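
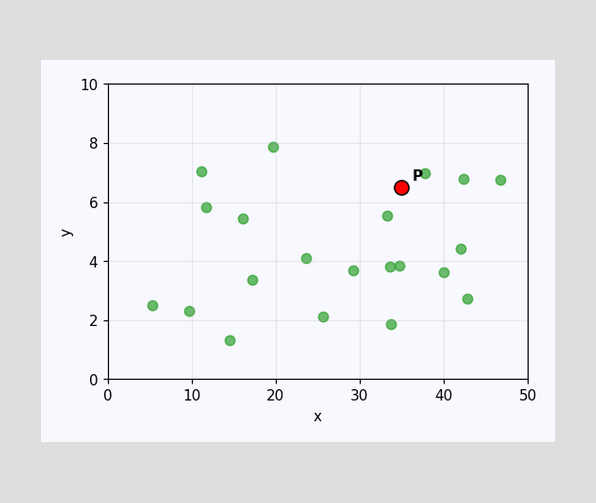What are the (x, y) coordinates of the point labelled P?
Following the gridlines from P to each axis, P sits at (35, 6.5).

(35, 6.5)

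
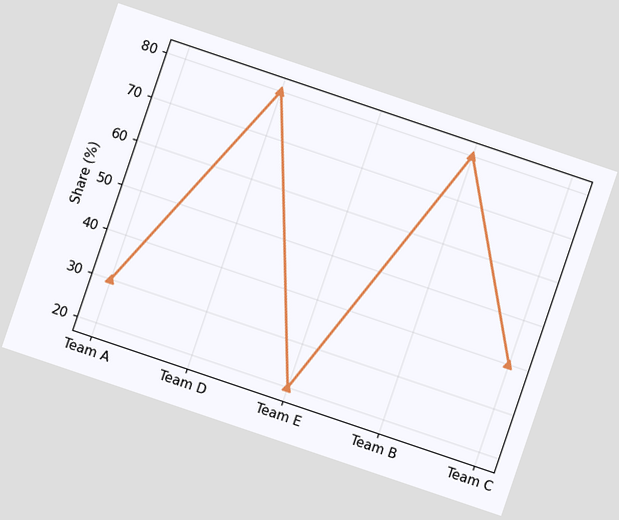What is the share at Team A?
The chart is tilted about 19° clockwise. At Team A, the line is at 30%.

30%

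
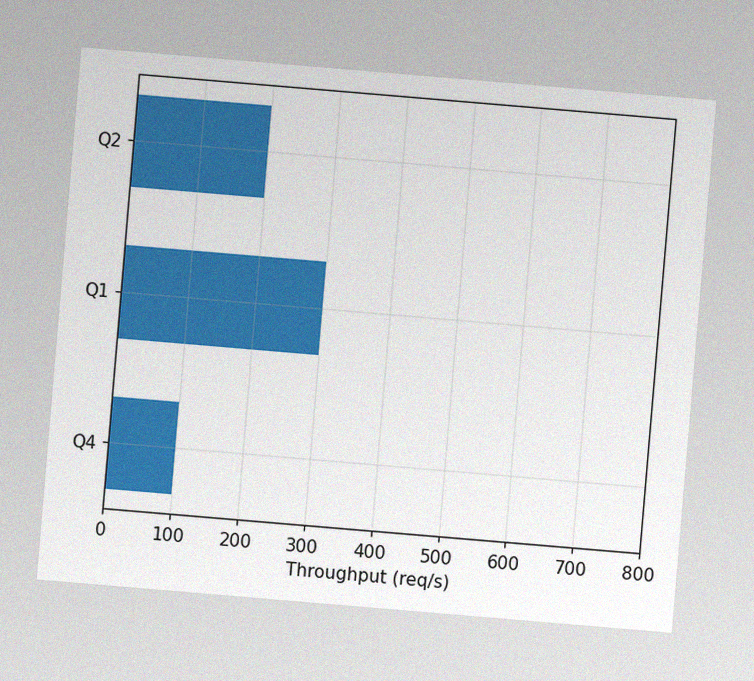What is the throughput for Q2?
200req/s

The chart is tilted about 5° clockwise, with some photo noise. Reading along the chart's x-axis, the Q2 bar reaches 200req/s.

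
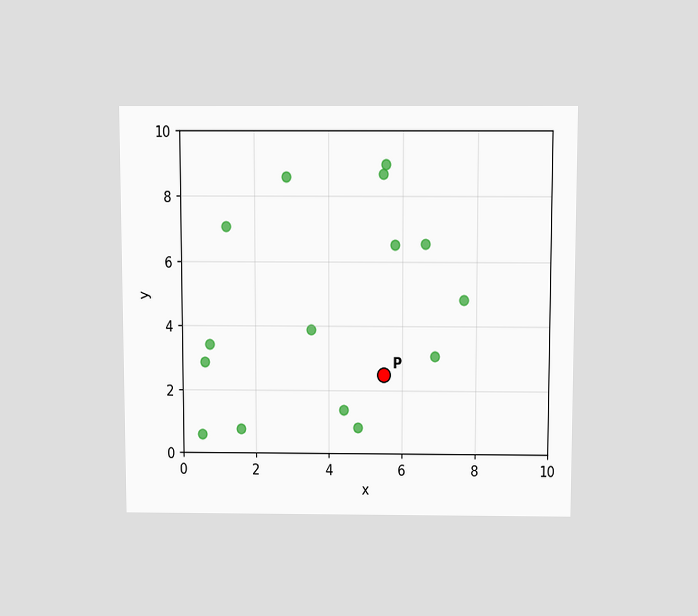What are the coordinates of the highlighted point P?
(5.5, 2.5)

The chart is viewed slightly from above. Following the gridlines from P to each axis, P sits at (5.5, 2.5).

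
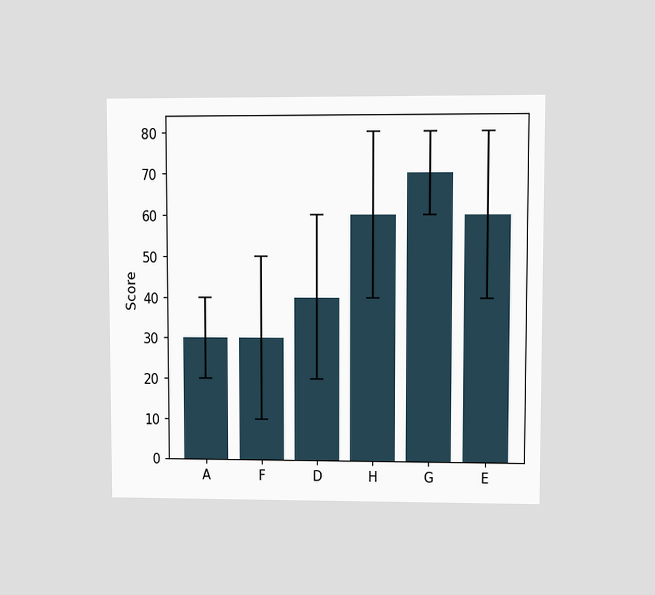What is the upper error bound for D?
The chart is viewed at a slight angle. The D bar's upper whisker reaches 60.

60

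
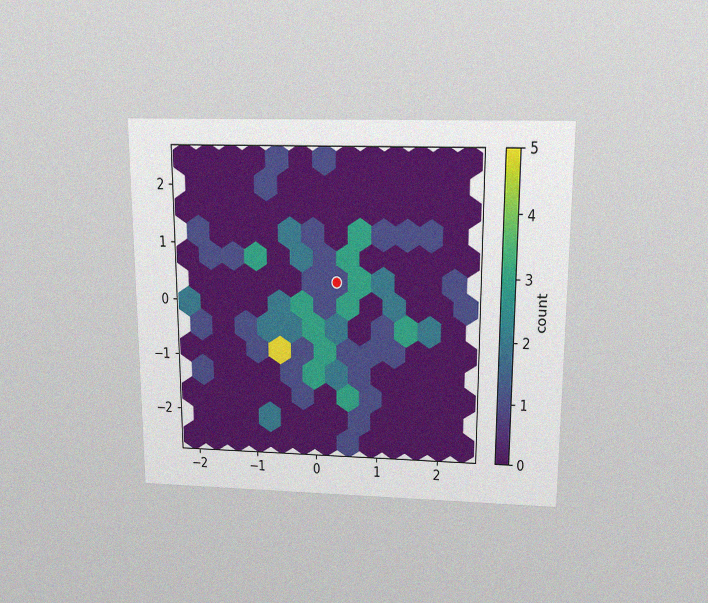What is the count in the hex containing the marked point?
The chart is viewed slightly from above, with some photo noise. The marked hex reads 1 on the colorbar.

1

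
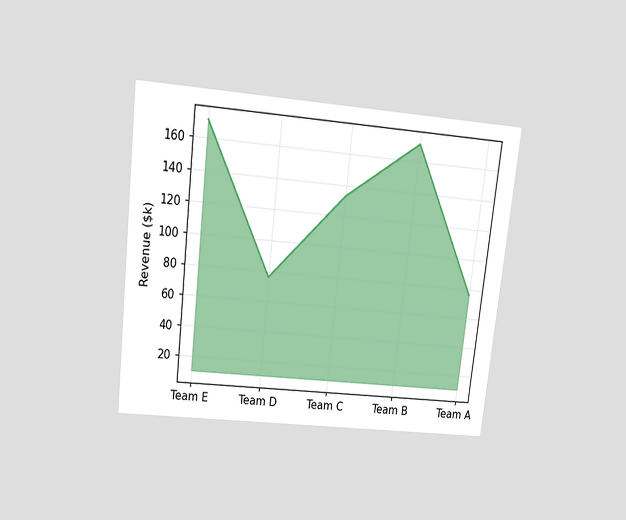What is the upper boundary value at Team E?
The chart is tilted about 6° clockwise and viewed slightly from above. At Team E the upper boundary is at $171k.

$171k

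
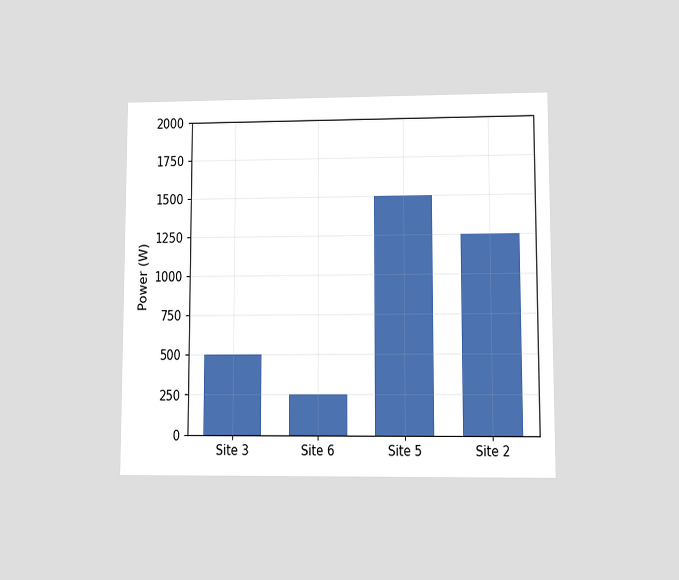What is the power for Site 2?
The chart is viewed at a slight angle. Reading along the chart's y-axis, the Site 2 bar reaches 1250W.

1250W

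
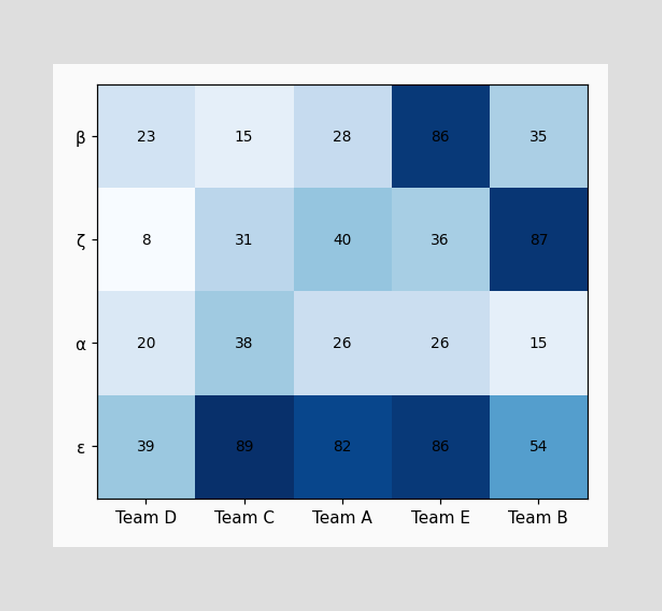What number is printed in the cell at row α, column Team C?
The (α, Team C) cell reads 38.

38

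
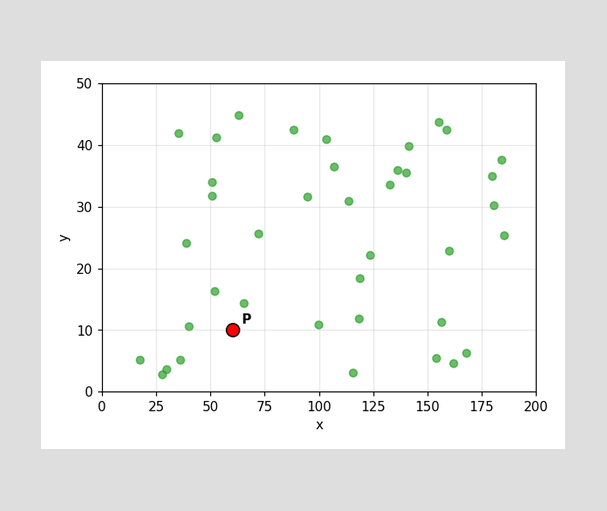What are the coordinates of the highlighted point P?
Following the gridlines from P to each axis, P sits at (60, 10).

(60, 10)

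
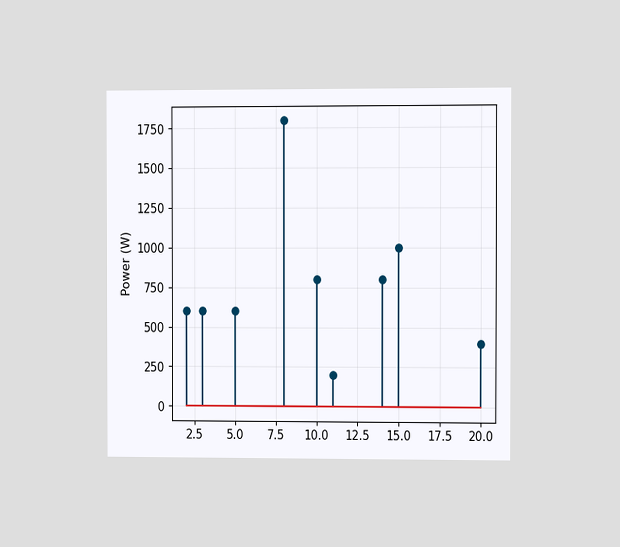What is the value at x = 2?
The chart is viewed at a slight angle. The stem at x=2 reaches 600W.

600W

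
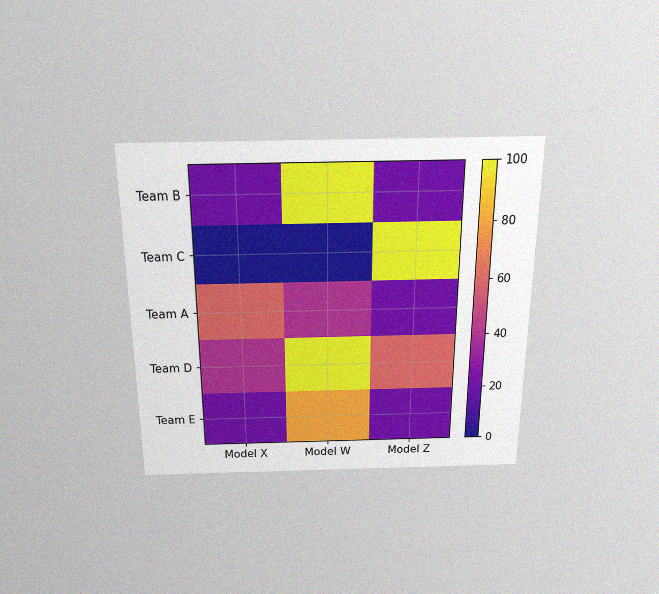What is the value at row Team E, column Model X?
20

The chart is viewed slightly from above, with some photo noise. Matching cell (Team E, Model X) against the colorbar gives 20.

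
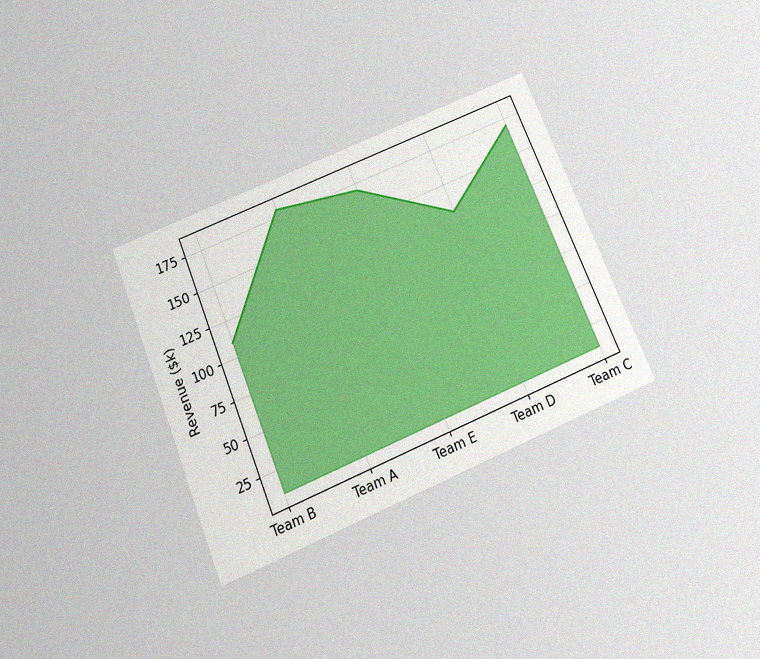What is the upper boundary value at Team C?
$170k

The chart is tilted about 23° counter-clockwise and viewed slightly from below, with some photo noise. At Team C the upper boundary is at $170k.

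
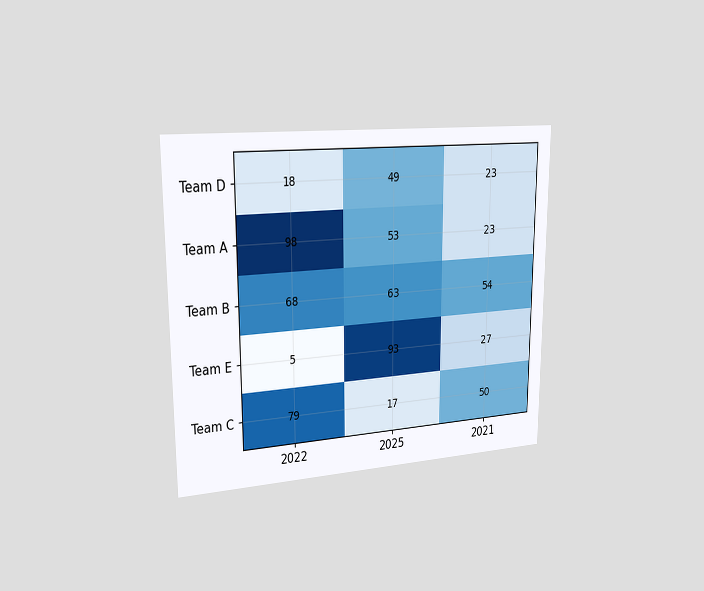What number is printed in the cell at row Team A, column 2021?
23

The chart is viewed slightly from the left. The (Team A, 2021) cell reads 23.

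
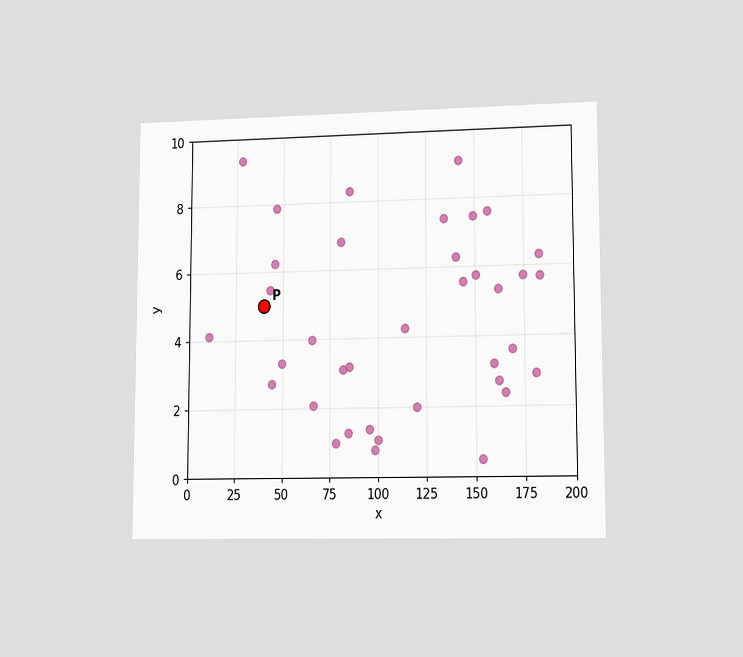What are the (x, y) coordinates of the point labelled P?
(40, 5)

The chart is viewed at a slight angle. Following the gridlines from P to each axis, P sits at (40, 5).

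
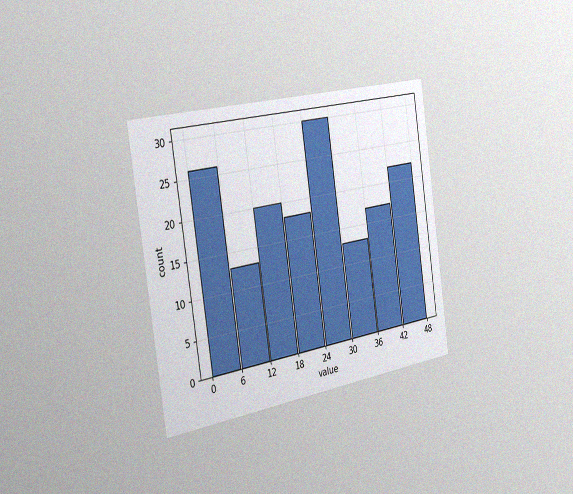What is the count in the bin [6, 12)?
13

The chart is tilted about 8° counter-clockwise and viewed slightly from the left, with some photo noise. The [6, 12) bin has height 13.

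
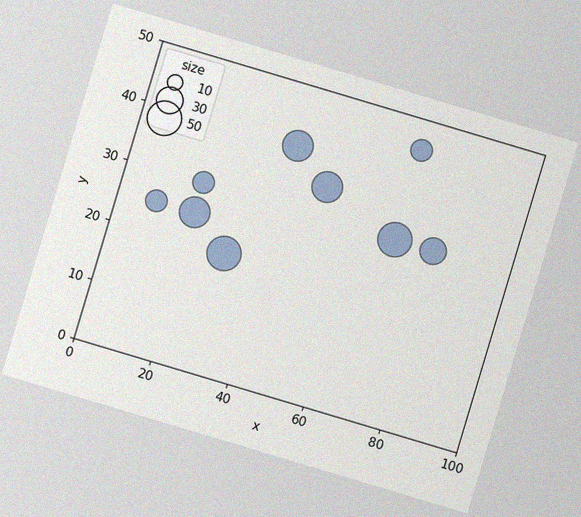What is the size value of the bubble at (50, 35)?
40

The chart is tilted about 17° clockwise, with some photo noise. Matching the bubble at (50, 35) against the size legend gives 40.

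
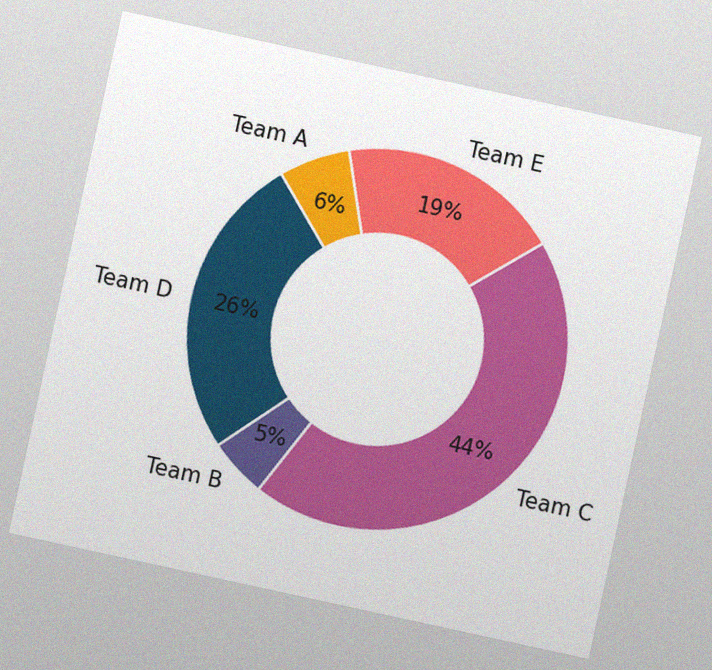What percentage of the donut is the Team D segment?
26%

The chart is tilted about 12° clockwise, with some photo noise. The Team D segment takes up 26% of the ring.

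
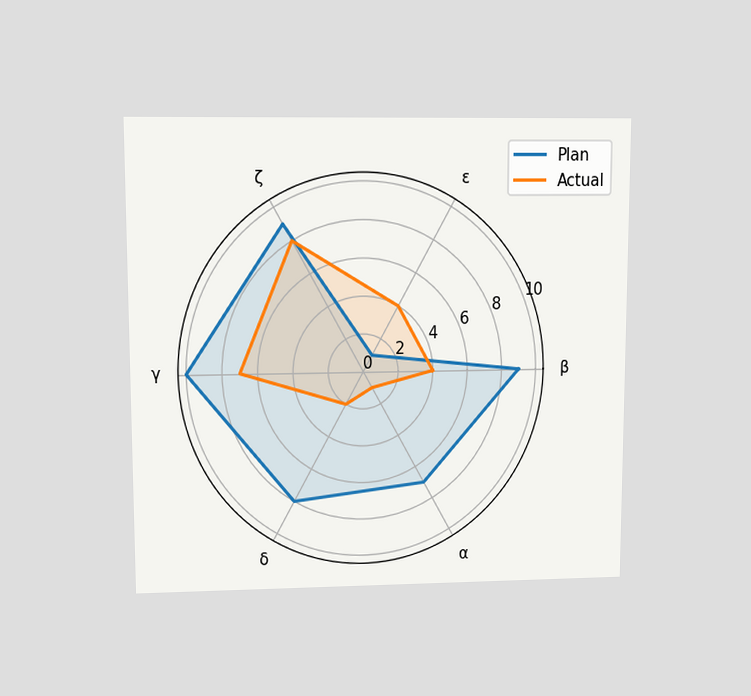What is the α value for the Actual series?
1

The chart is viewed at a slight angle. On the α axis, Actual reaches 1.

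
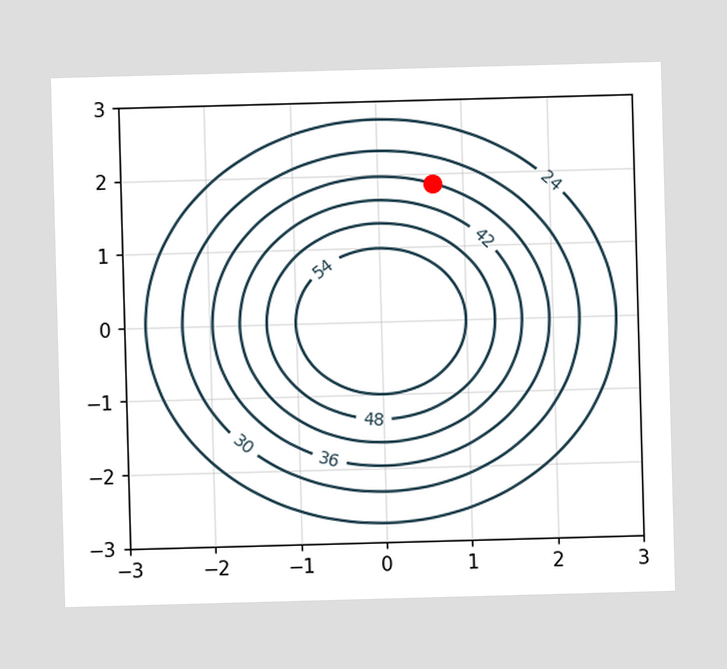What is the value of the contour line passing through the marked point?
The marked point sits on the contour labelled 36.

36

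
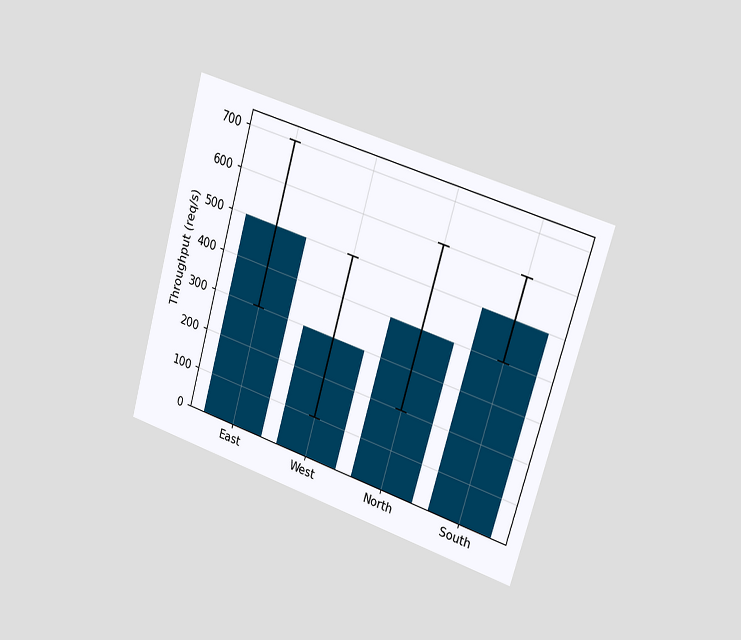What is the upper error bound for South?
The chart is tilted about 16° clockwise and viewed slightly from the right. The South bar's upper whisker reaches 600req/s.

600req/s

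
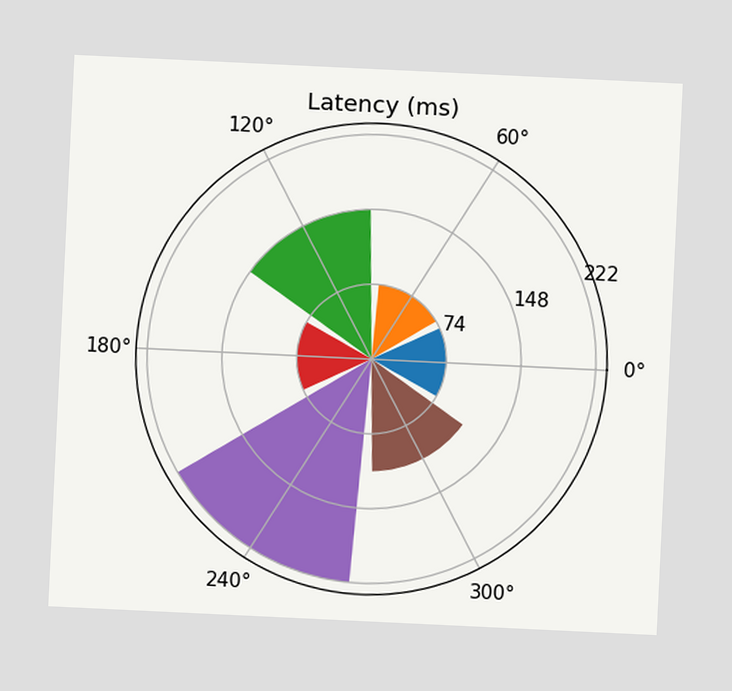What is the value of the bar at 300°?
The chart is tilted about 3° clockwise. The bar at 300° reaches 111ms on the radial axis.

111ms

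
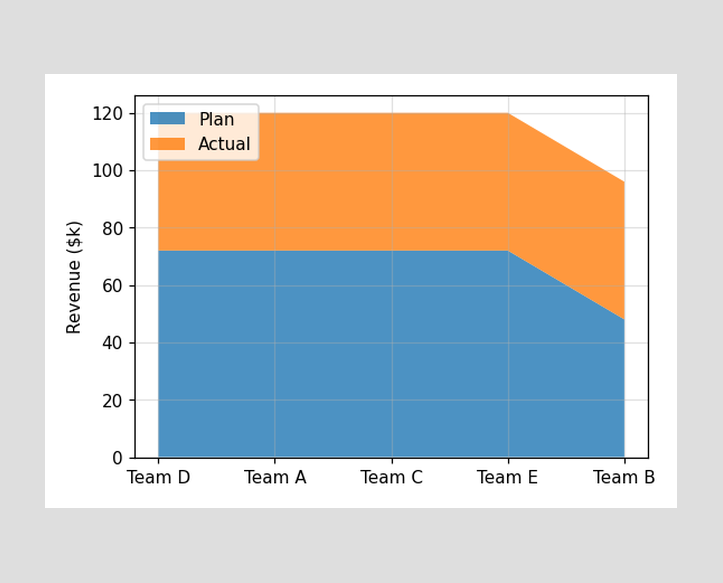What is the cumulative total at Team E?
The stacked total at Team E reaches $120k.

$120k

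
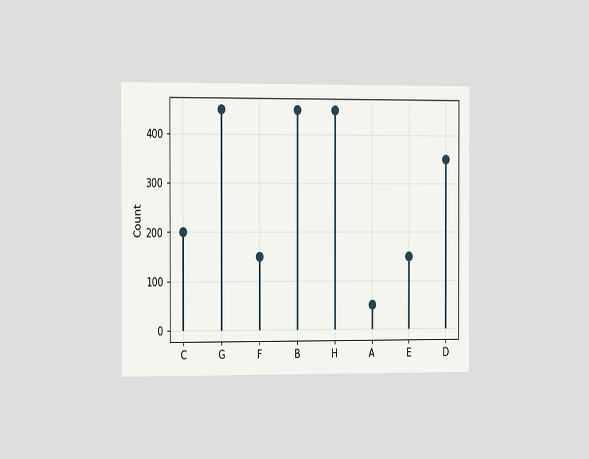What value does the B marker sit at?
The chart is viewed slightly from the left. The B marker sits at 450.

450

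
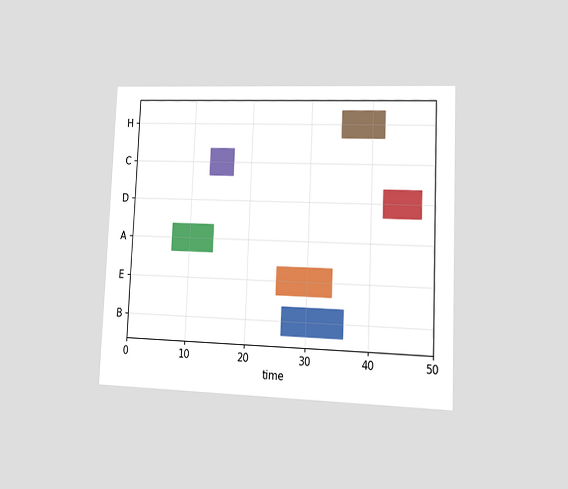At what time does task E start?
The chart is tilted about 2° clockwise and viewed at a slight angle. The E bar begins at t=25.

25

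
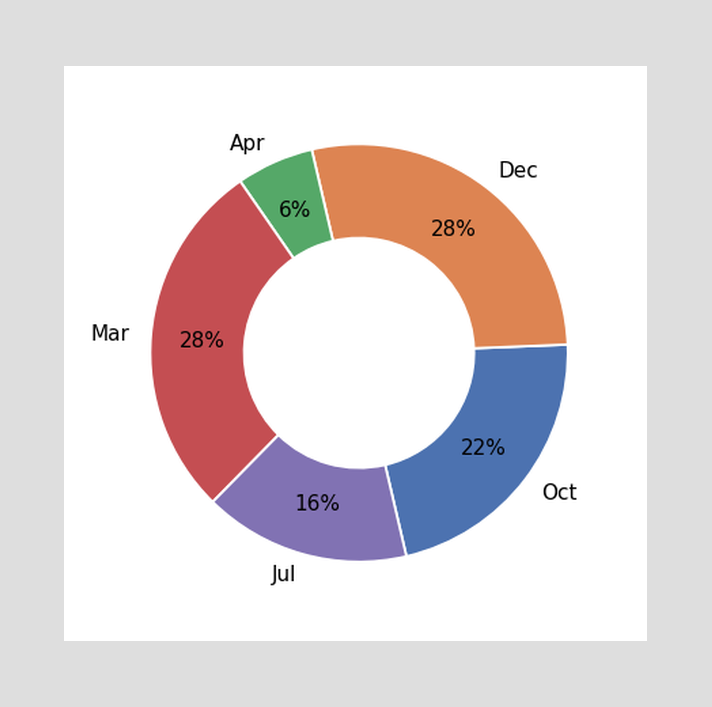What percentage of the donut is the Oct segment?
22%

The Oct segment takes up 22% of the ring.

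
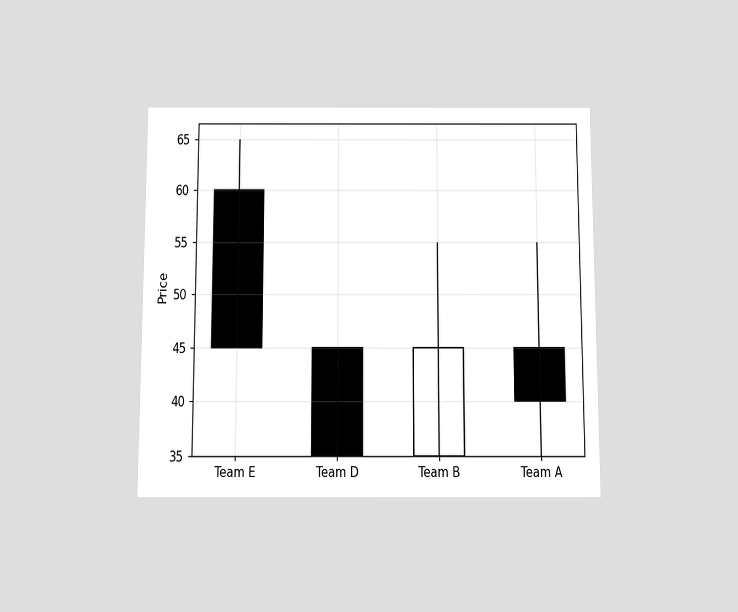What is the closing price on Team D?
35

The chart is viewed slightly from below. The Team D candle closes at 35.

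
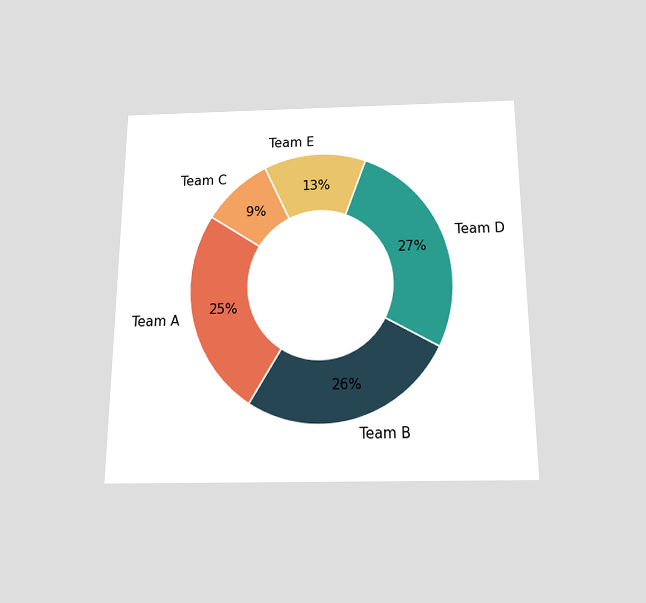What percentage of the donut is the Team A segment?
The chart is viewed slightly from below. The Team A segment takes up 25% of the ring.

25%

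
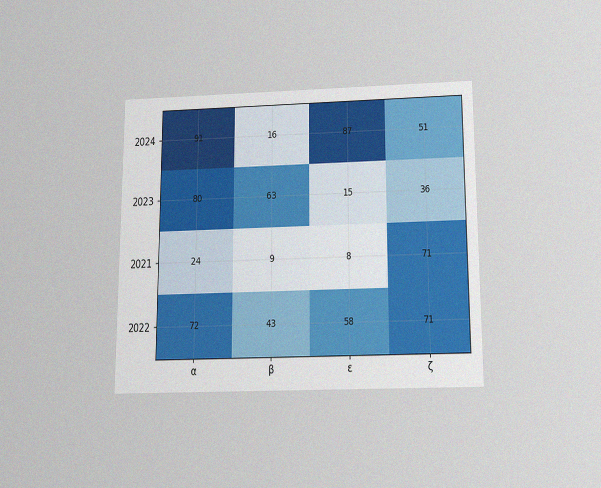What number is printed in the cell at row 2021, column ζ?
71

The chart is viewed slightly from below, with some photo noise. The (2021, ζ) cell reads 71.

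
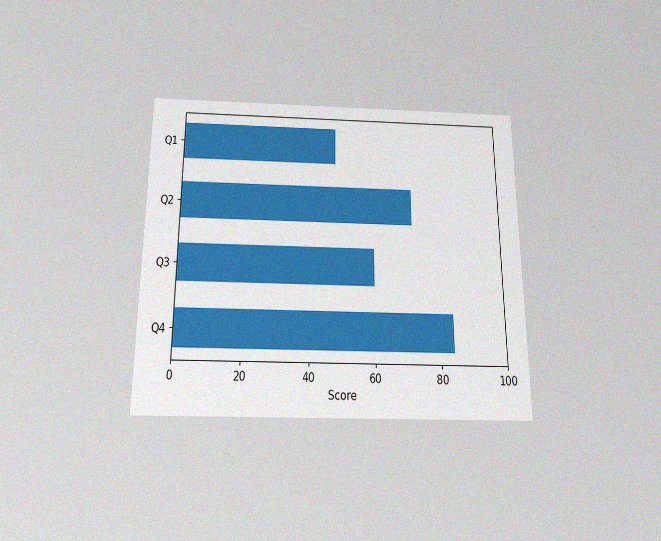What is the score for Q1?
48

The chart is viewed slightly from below, with some photo noise. Reading along the chart's x-axis, the Q1 bar reaches 48.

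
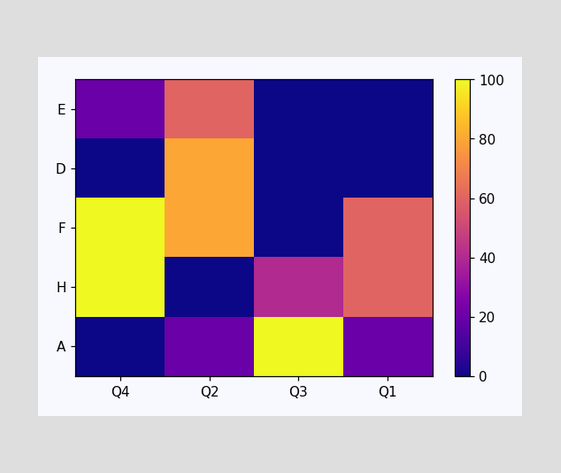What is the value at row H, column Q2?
Matching cell (H, Q2) against the colorbar gives 0.

0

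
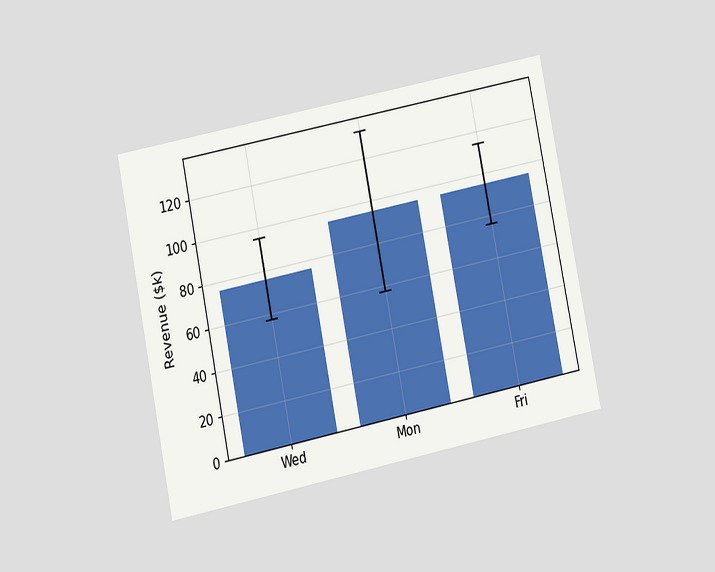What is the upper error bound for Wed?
The chart is tilted about 11° counter-clockwise and viewed at a slight angle. The Wed bar's upper whisker reaches $95k.

$95k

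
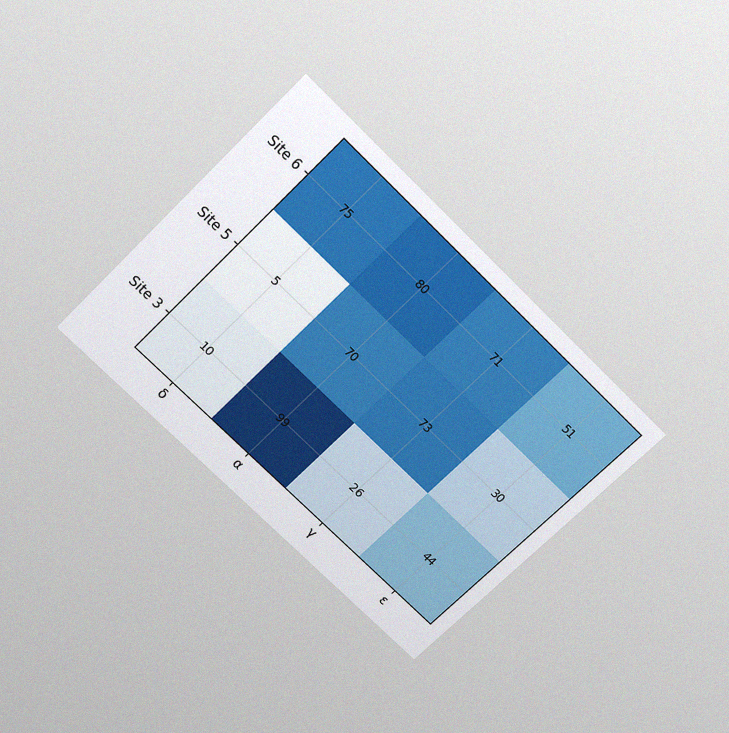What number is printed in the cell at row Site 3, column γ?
26

The chart is tilted about 45° clockwise and viewed slightly from above, with some photo noise. The (Site 3, γ) cell reads 26.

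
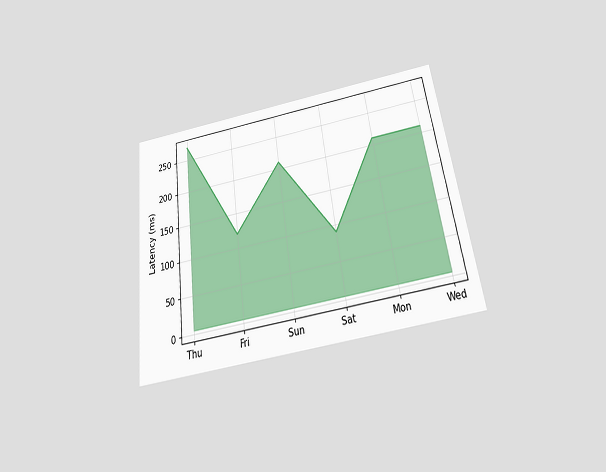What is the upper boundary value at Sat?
90ms

The chart is tilted about 8° counter-clockwise and viewed slightly from below. At Sat the upper boundary is at 90ms.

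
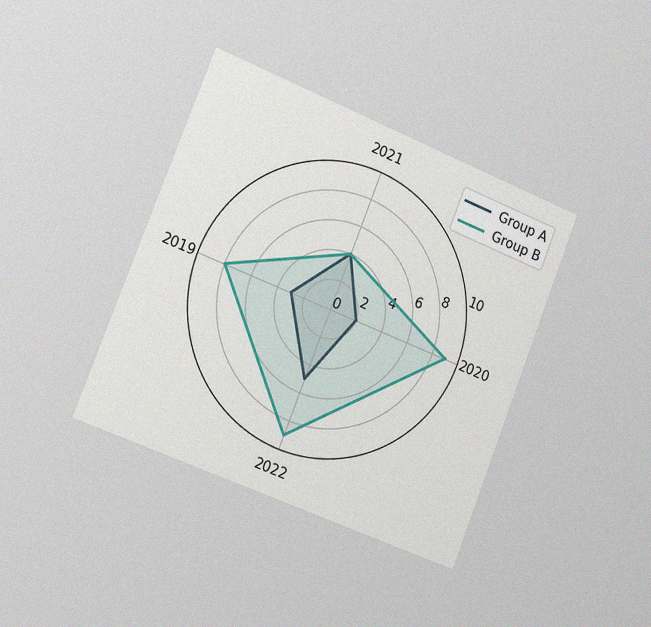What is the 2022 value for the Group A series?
The chart is tilted about 22° clockwise and viewed slightly from the left, with some photo noise. On the 2022 axis, Group A reaches 5.

5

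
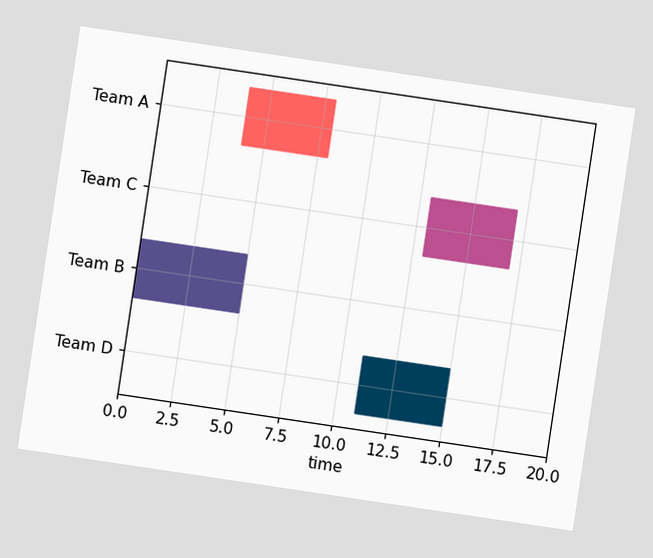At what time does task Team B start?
0

The chart is tilted about 8° clockwise. The Team B bar begins at t=0.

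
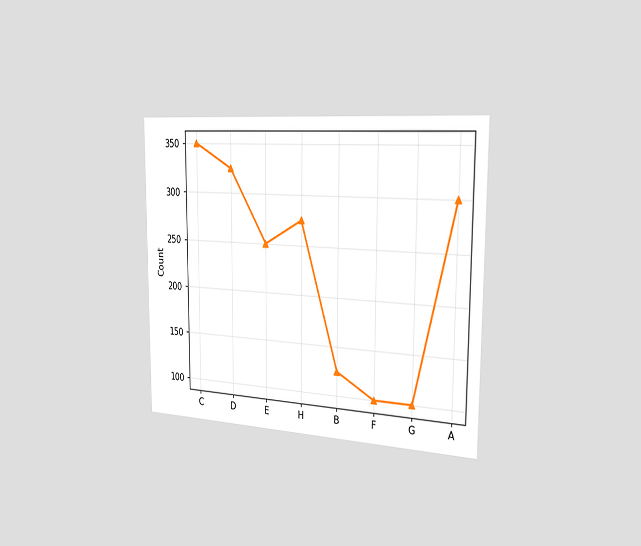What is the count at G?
The chart is viewed slightly from the right. At G, the line is at 100.

100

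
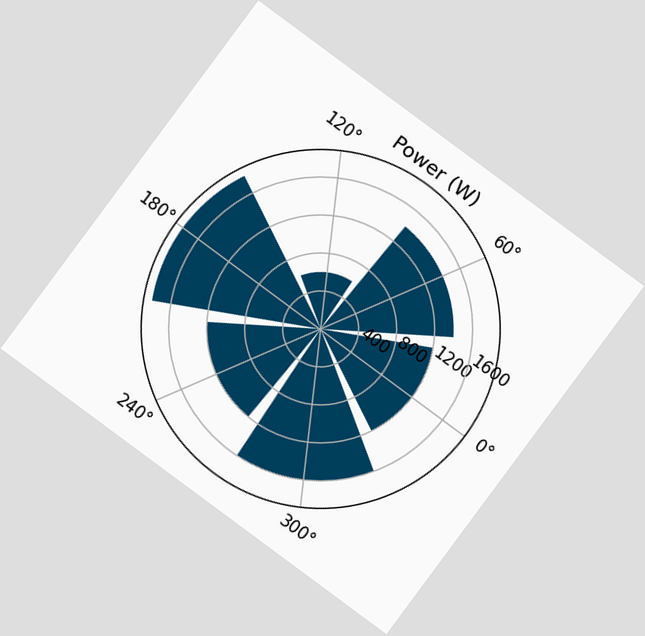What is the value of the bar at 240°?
The chart is tilted about 37° clockwise. The bar at 240° reaches 1200W on the radial axis.

1200W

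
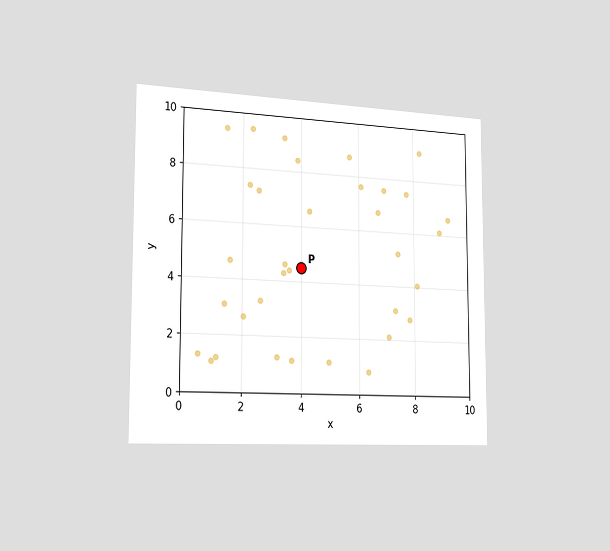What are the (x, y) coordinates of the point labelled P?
(4, 4.5)

The chart is viewed slightly from the left. Following the gridlines from P to each axis, P sits at (4, 4.5).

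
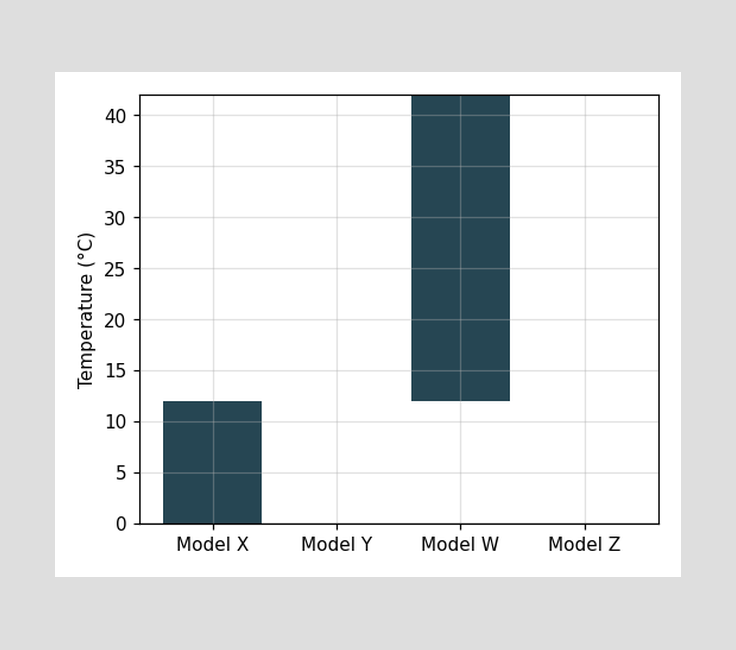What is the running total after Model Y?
12°C

After Model Y the running total reaches 12°C.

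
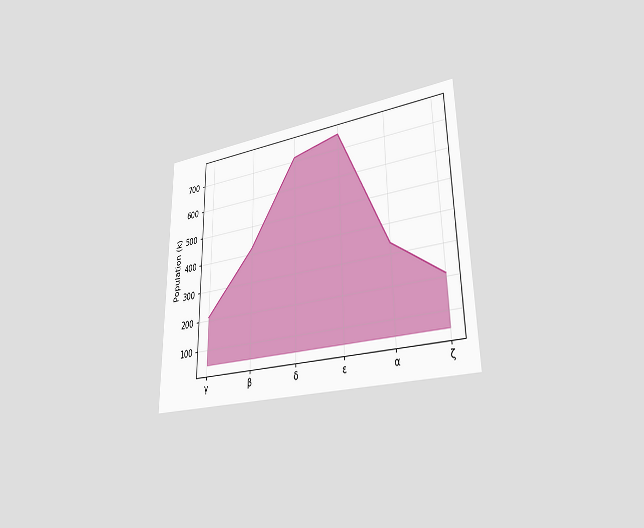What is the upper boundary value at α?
336k

The chart is viewed slightly from the right. At α the upper boundary is at 336k.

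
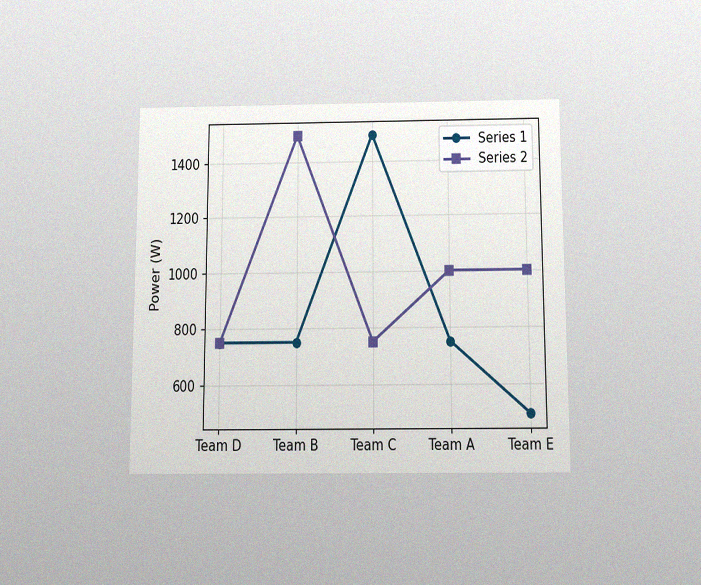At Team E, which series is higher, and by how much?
Series 2, by 500W

The chart is viewed slightly from below, with some photo noise. At Team E, Series 2 sits above the other line by 500W.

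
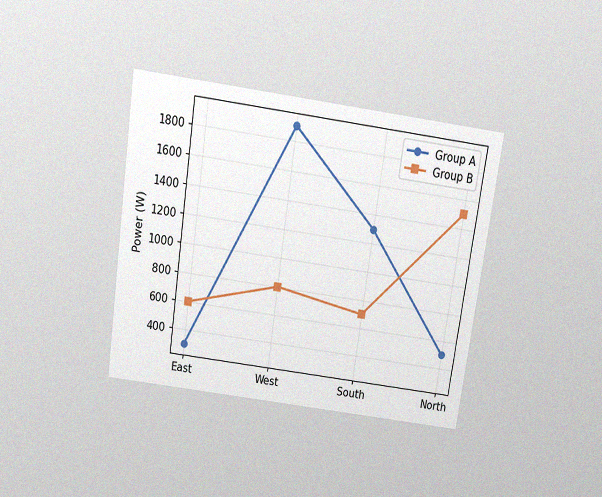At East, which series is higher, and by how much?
The chart is tilted about 8° clockwise and viewed slightly from above, with some photo noise. At East, Group B sits above the other line by 300W.

Group B, by 300W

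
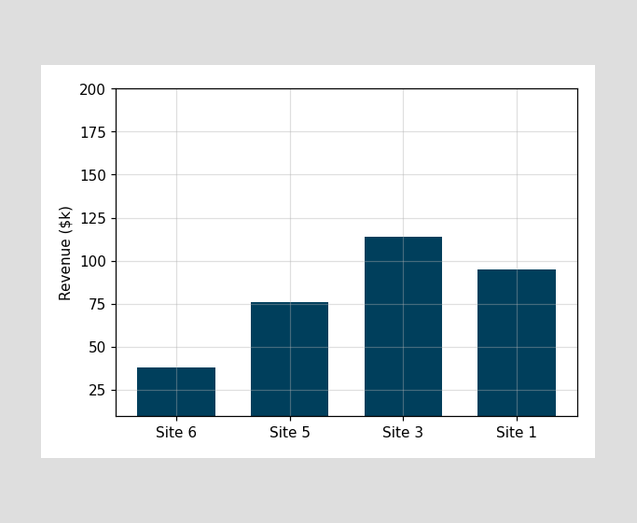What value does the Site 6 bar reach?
$38k

Reading along the chart's y-axis, the Site 6 bar reaches $38k.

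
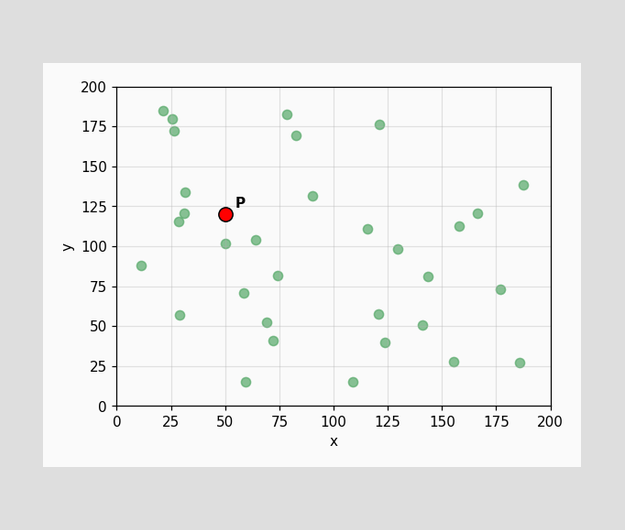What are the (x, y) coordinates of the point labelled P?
(50, 120)

Following the gridlines from P to each axis, P sits at (50, 120).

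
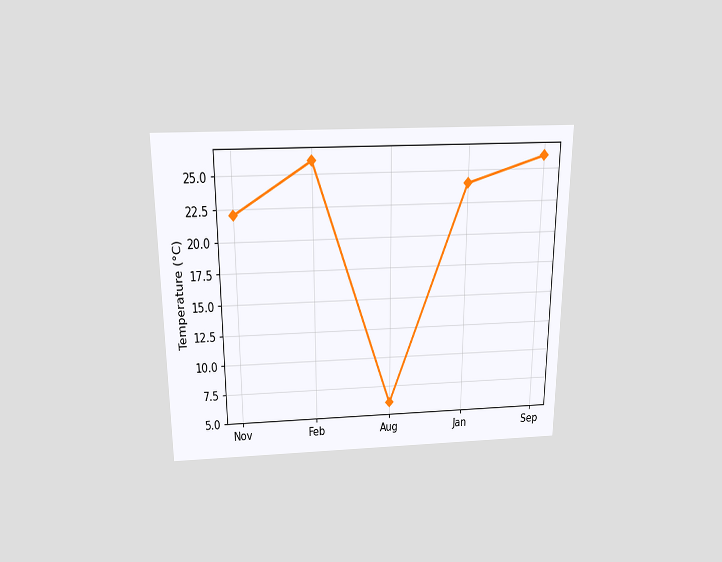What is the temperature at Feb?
26°C

The chart is viewed slightly from above. At Feb, the line is at 26°C.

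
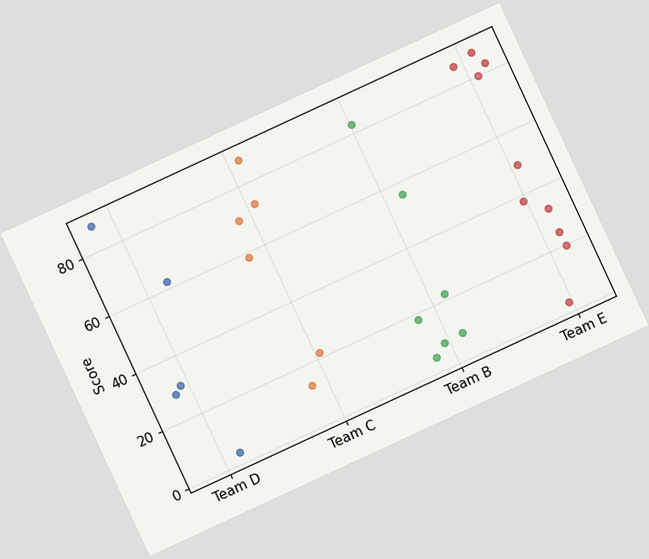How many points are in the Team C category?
The chart is tilted about 25° counter-clockwise. Counting the markers in the Team C column gives 6.

6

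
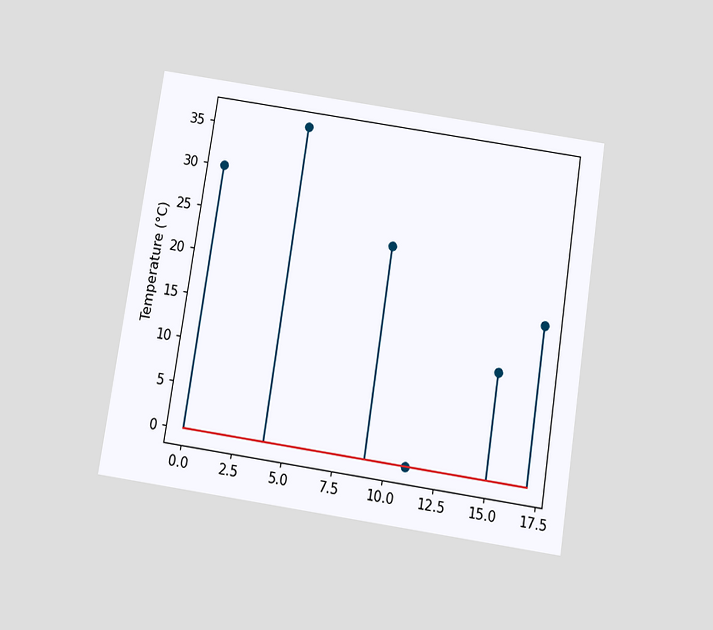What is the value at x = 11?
The chart is tilted about 9° clockwise and viewed slightly from below. The stem at x=11 reaches 0°C.

0°C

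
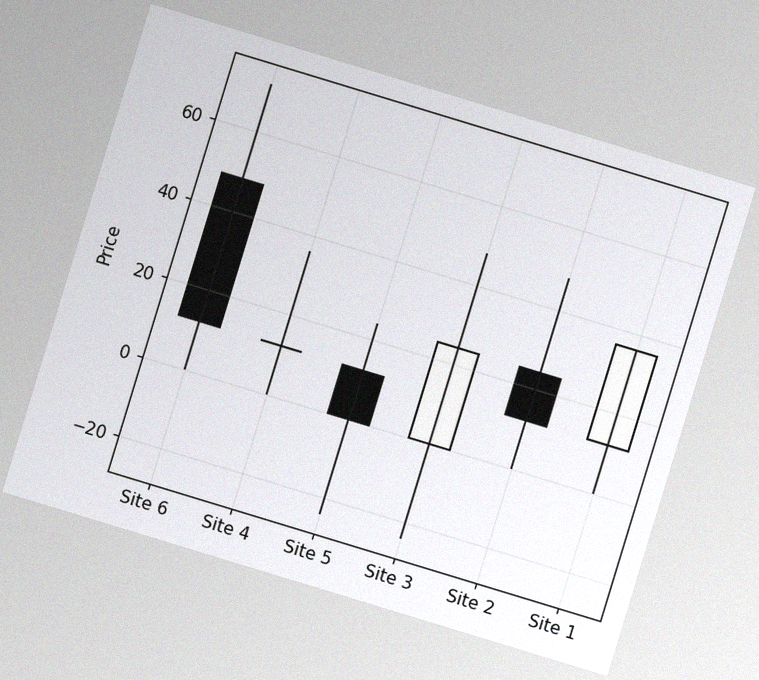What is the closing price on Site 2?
12

The chart is tilted about 17° clockwise, with some photo noise. The Site 2 candle closes at 12.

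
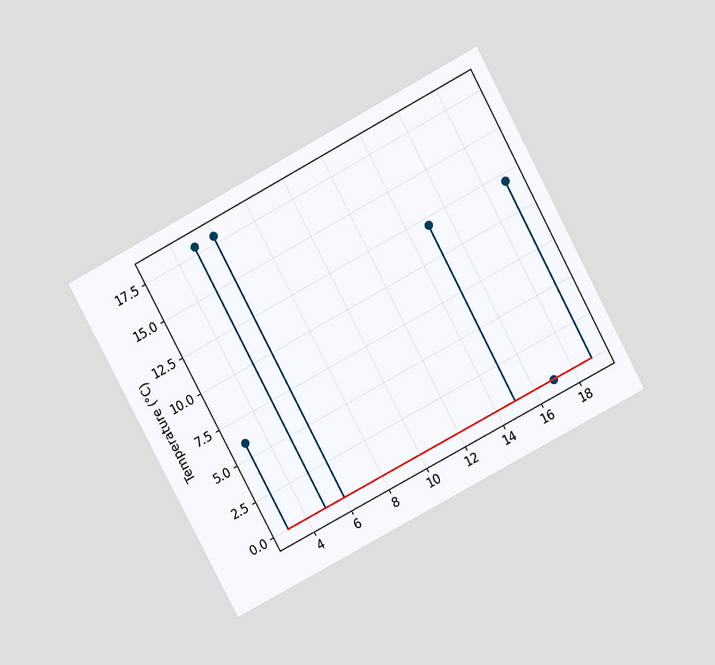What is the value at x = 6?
18°C

The chart is tilted about 28° counter-clockwise and viewed slightly from above. The stem at x=6 reaches 18°C.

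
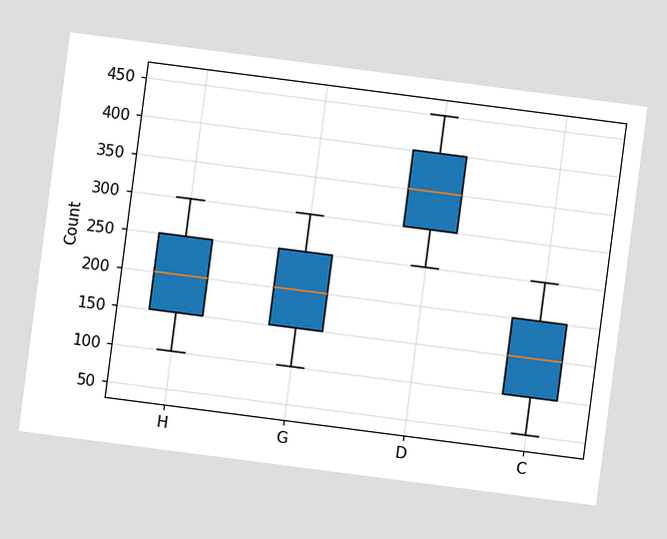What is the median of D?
350

The chart is tilted about 7° clockwise. The median line in the D box sits at 350.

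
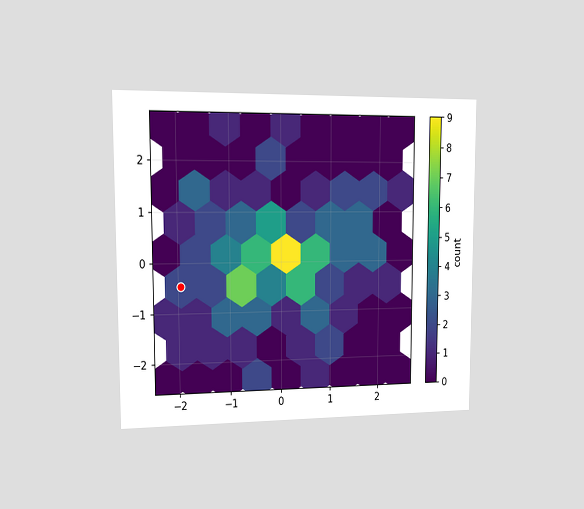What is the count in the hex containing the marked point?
2

The chart is viewed slightly from the left. The marked hex reads 2 on the colorbar.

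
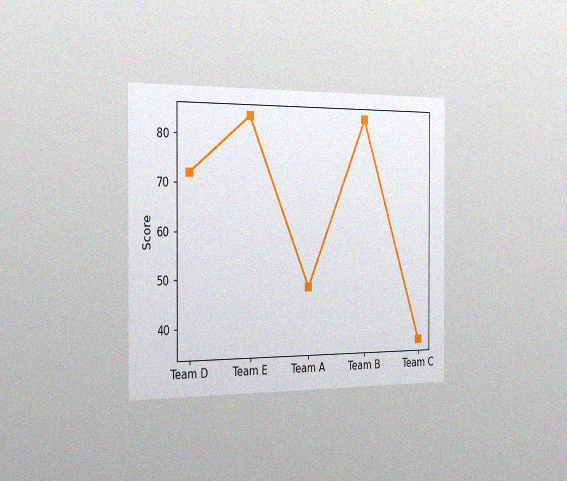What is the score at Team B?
84

The chart is viewed slightly from the left, with some photo noise. At Team B, the line is at 84.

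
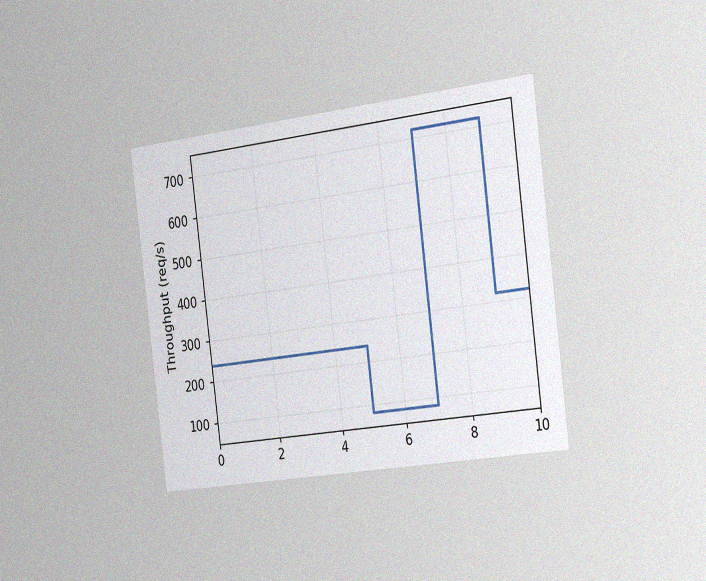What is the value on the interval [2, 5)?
240req/s

The chart is tilted about 7° counter-clockwise and viewed slightly from the right, with some photo noise. On [2, 5) the step sits at 240req/s.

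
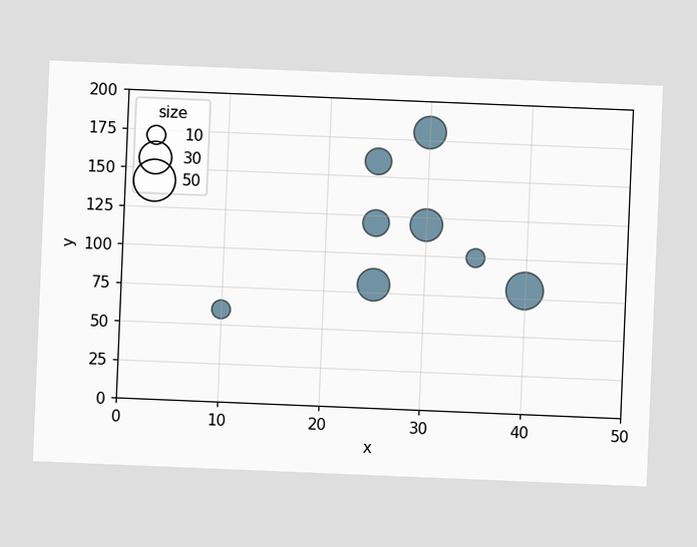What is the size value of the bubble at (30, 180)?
The chart is tilted about 2° clockwise. Matching the bubble at (30, 180) against the size legend gives 30.

30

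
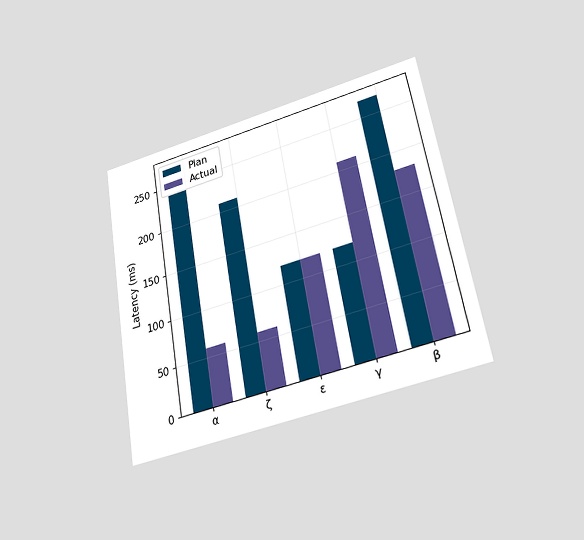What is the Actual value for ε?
120ms

The chart is tilted about 10° counter-clockwise and viewed slightly from below. The Actual bar at ε reaches 120ms on the y-axis.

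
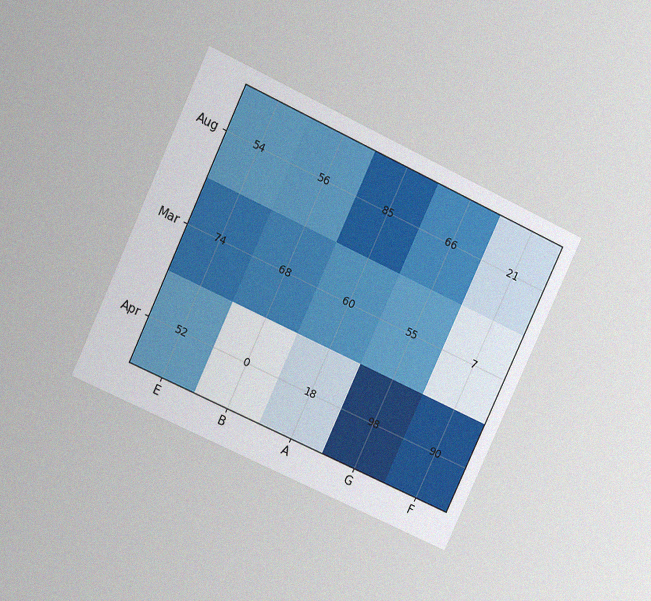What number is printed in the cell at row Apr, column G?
The chart is tilted about 25° clockwise and viewed at a slight angle, with some photo noise. The (Apr, G) cell reads 98.

98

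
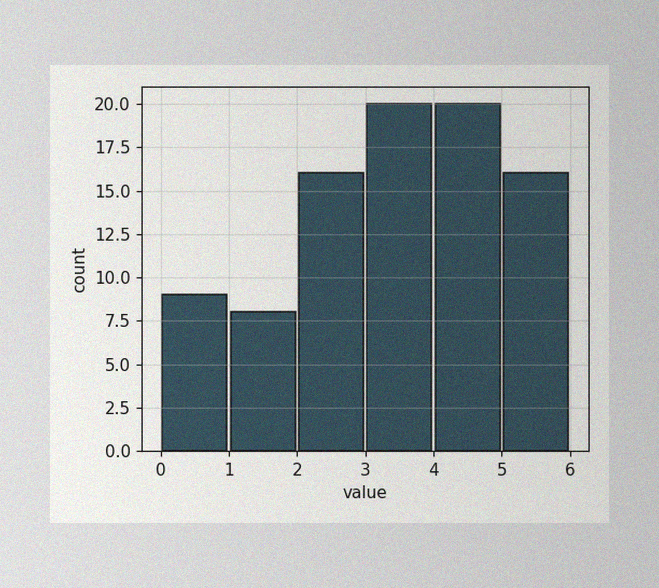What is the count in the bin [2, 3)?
The image has some photo noise and uneven lighting. The [2, 3) bin has height 16.

16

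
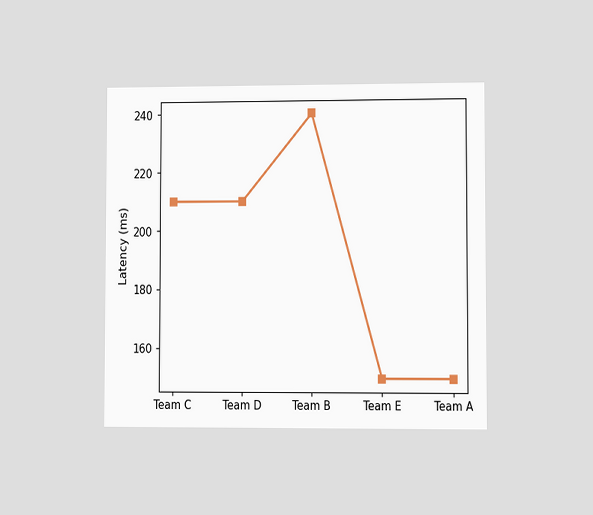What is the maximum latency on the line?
240ms

The chart is viewed at a slight angle. The highest point is at Team B, and reading across to the y-axis gives 240ms.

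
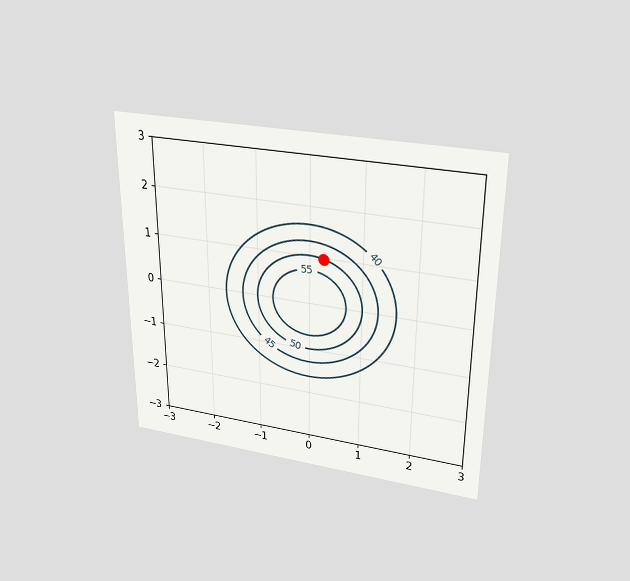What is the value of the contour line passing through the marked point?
The chart is viewed slightly from above. The marked point sits on the contour labelled 50.

50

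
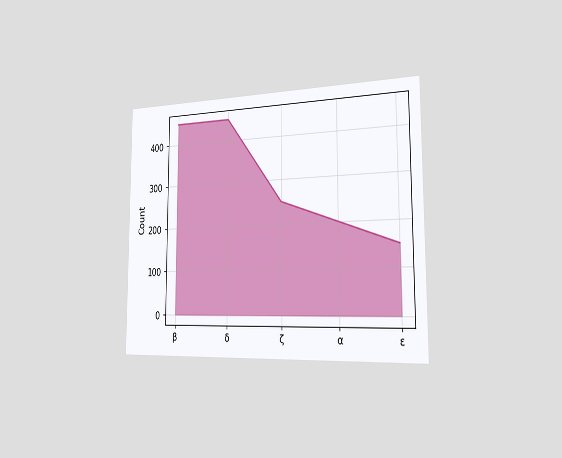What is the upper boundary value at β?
The chart is viewed slightly from the right. At β the upper boundary is at 450.

450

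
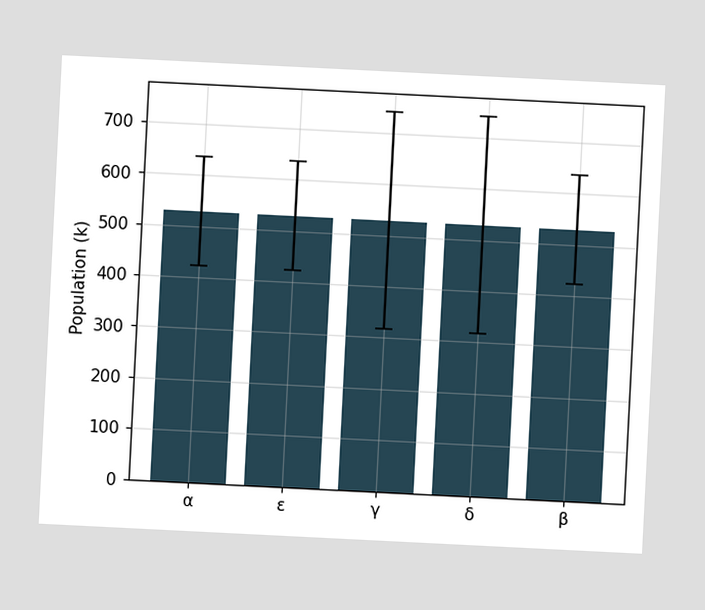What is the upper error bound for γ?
742k

The chart is tilted about 3° clockwise. The γ bar's upper whisker reaches 742k.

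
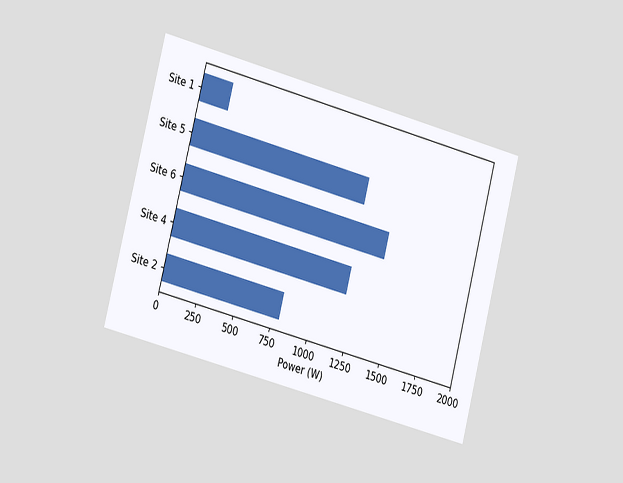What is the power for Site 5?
The chart is tilted about 15° clockwise and viewed at a slight angle. Reading along the chart's x-axis, the Site 5 bar reaches 1200W.

1200W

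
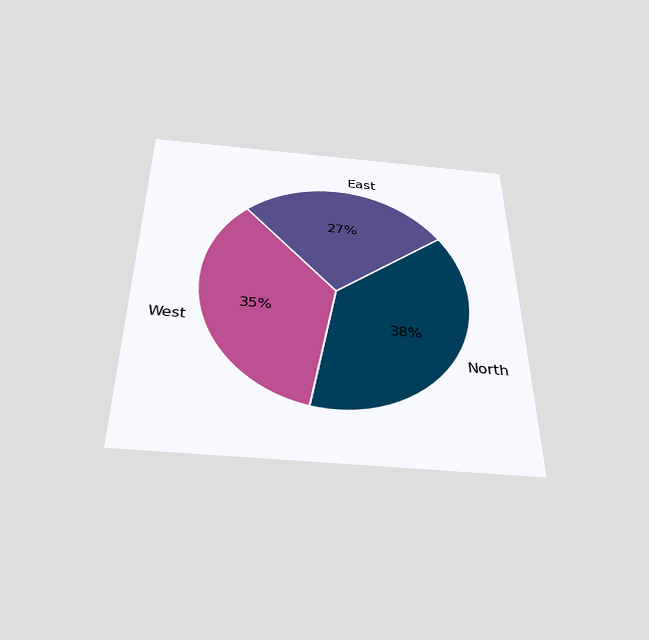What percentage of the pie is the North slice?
The chart is viewed slightly from below. The North slice takes up 38% of the pie.

38%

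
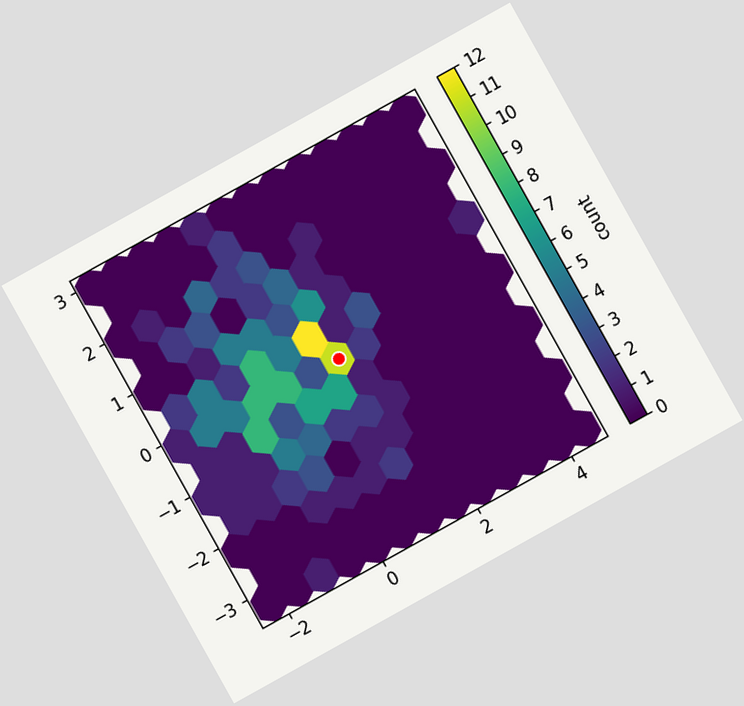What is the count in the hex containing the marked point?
The chart is tilted about 29° counter-clockwise. The marked hex reads 11 on the colorbar.

11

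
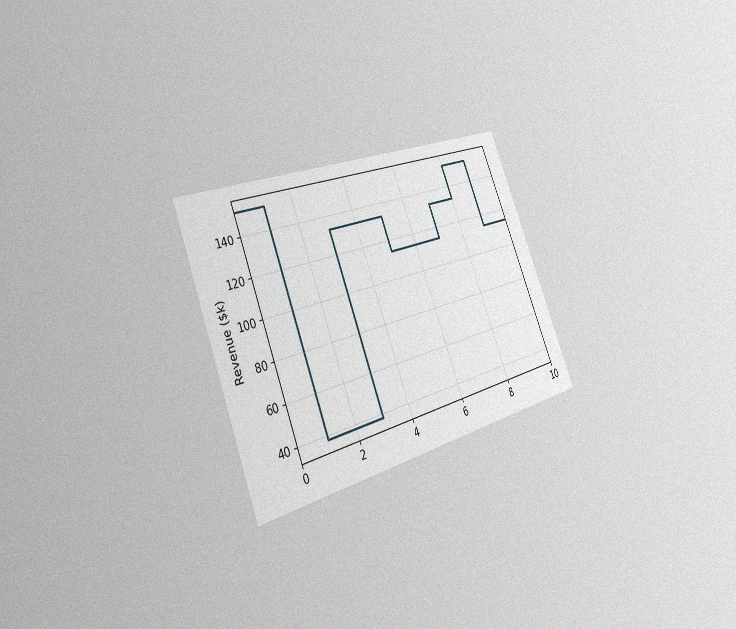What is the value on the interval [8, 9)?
$152k

The chart is tilted about 22° counter-clockwise and viewed slightly from the left, with some photo noise. On [8, 9) the step sits at $152k.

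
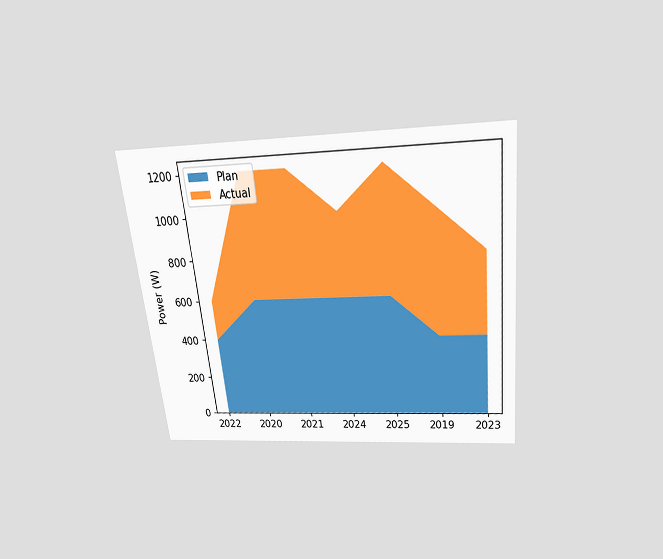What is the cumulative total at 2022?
The chart is tilted about 6° counter-clockwise and viewed slightly from above. The stacked total at 2022 reaches 600W.

600W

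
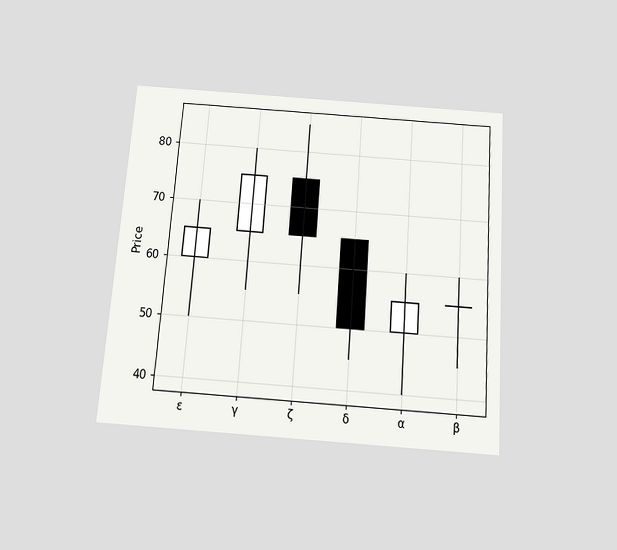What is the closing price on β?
55

The chart is tilted about 4° clockwise and viewed slightly from below. The β candle closes at 55.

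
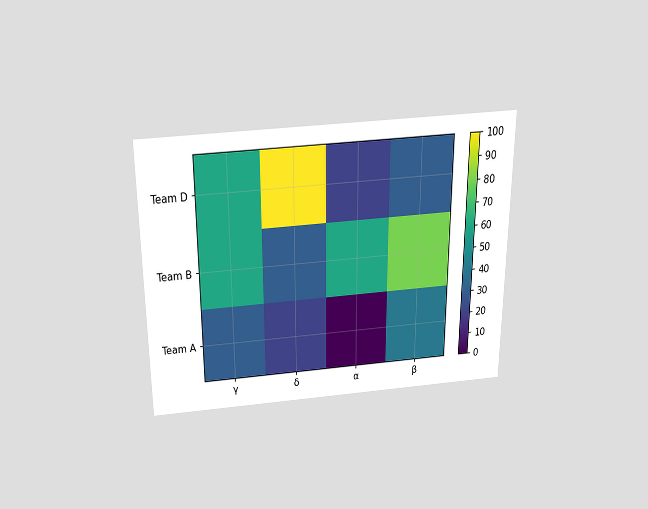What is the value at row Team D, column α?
20

The chart is viewed slightly from above. Matching cell (Team D, α) against the colorbar gives 20.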